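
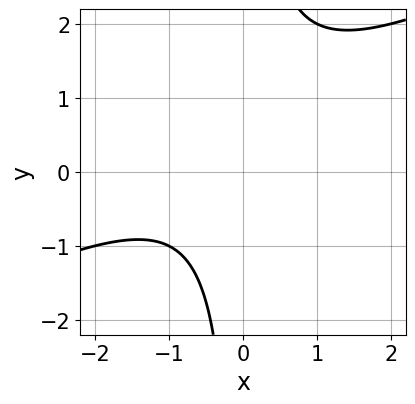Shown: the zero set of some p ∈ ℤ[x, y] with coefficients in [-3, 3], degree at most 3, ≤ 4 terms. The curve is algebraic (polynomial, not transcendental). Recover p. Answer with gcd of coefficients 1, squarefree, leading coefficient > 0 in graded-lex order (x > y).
deg p = 2. The shape is more complex than any degree-1 curve.
Observable constraints: the curve avoids every integer y-axis point in the box; the curve avoids every integer x-axis point in the box.
Solving for integer coefficients yields p as stated.

x^2 - 2*x*y + x + 2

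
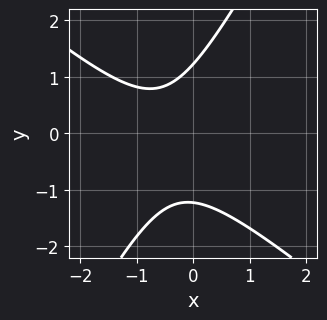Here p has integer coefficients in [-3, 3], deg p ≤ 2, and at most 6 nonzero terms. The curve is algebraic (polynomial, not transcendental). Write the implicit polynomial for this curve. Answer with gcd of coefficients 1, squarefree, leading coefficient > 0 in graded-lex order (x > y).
(a) The degree is 2 — no degree-1 curve has this shape.
(b) From the axis intercepts and sections: no x-intercept at any integer in the box.
(c) Matching integer coefficients to the picture gives p.

3*x^2 + 2*x*y - 2*y^2 + 3*x + 3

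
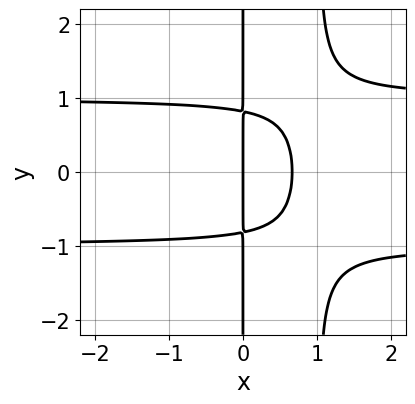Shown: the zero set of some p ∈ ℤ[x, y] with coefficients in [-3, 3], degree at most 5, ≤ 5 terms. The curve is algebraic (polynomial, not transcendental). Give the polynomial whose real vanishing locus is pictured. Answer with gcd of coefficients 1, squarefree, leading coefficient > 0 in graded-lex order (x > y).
(a) deg p = 4. The shape is more complex than any degree-3 curve.
(b) Symmetries: mirror symmetry y ↦ −y ⇒ only even powers of y.
(c) Observable constraints: the visible y-axis segment lies entirely on the curve; it meets the x-axis at x = 0 (among the integer gridlines).
(d) Matching integer coefficients to the picture gives p.

3*x^2*y^2 - 3*x*y^2 - 3*x^2 + 2*x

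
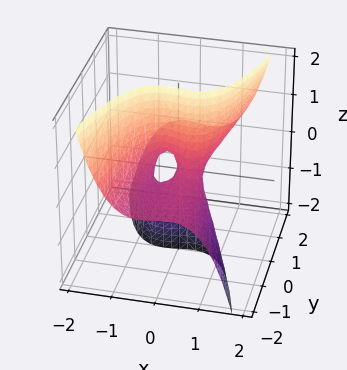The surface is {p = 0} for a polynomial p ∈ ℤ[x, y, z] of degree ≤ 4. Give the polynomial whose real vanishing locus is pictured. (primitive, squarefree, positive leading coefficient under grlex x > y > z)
3*x^3 - 3*y*z - x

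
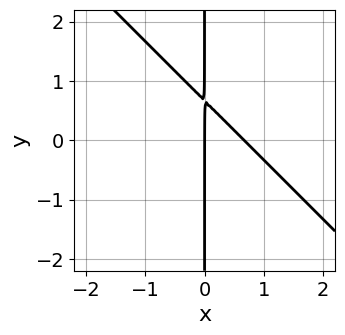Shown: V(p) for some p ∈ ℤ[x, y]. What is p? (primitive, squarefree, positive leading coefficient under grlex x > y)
3*x^2 + 3*x*y - 2*x

First, deg p = 2. The shape is more complex than any degree-1 curve.
Then, checking where it meets the axes: it crosses the x-axis at the gridline x = 0; every point of the y-axis in the box is on the curve.
Finally, assembling these constraints gives the stated polynomial.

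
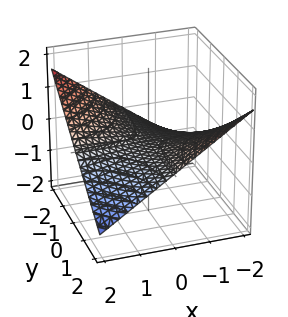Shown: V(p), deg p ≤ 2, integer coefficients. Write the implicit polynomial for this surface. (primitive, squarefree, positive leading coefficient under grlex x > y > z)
x*y + 3*z

(a) Degree: a hyperbolic paraboloid; a quadric, so deg p = 2.
(b) Checking where it meets the axes: the visible y-axis segment lies entirely on the surface; it crosses the z-axis at the gridline z = 0; every point of the x-axis in the box is on the surface.
(c) Fitting integer coefficients to these (and the overall shape) gives p.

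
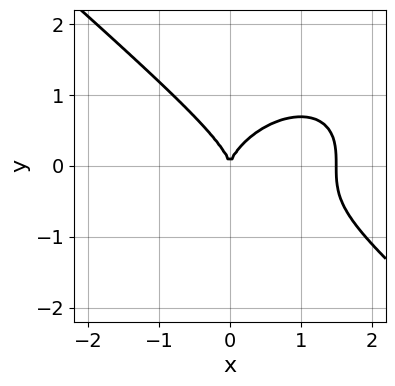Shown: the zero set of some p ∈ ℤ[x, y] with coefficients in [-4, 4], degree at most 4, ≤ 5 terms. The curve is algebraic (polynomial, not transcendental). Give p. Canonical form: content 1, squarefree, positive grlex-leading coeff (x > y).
2*x^3 + 3*y^3 - 3*x^2

(a) The degree is 3 — no degree-2 curve has this shape.
(b) Observable constraints: it meets the x-axis at x = 0 (among the integer gridlines); it meets the y-axis at y = 0 (among the integer gridlines).
(c) Putting this together gives p.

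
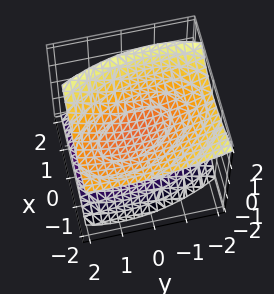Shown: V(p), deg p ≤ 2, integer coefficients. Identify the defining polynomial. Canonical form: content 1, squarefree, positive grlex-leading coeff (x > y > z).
2*x^2 + x*y + 2*x*z + y^2 - 3*z^2 + 1

First, I count 2 distinct pieces. They look like related sheets of one shape, so recover p as a whole.
Next, the degree is 2 — the shape is more complex than any degree-1 surface.
Then, against the integer gridlines: it misses every integer gridline on the x-axis; it misses every integer gridline on the y-axis.
Finally, assembling these constraints gives the stated polynomial.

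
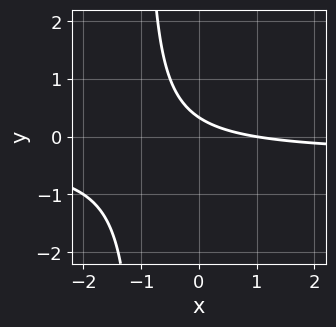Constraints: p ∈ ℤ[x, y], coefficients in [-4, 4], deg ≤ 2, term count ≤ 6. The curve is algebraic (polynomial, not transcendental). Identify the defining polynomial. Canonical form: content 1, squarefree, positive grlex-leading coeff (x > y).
1. deg p = 2. A generic line meets the curve in up to 2 points.
2. Observable constraints: it crosses the x-axis at the gridline x = 1.
3. Assembling these constraints gives the stated polynomial.

3*x*y + x + 3*y - 1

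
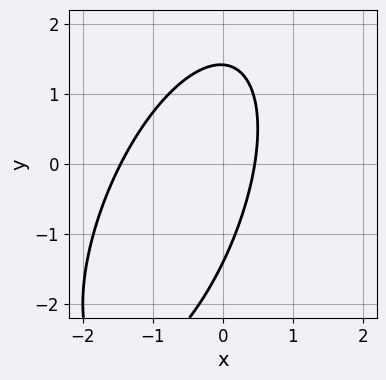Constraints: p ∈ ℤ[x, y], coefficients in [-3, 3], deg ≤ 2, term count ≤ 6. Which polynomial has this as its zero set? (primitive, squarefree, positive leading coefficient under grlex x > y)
3*x^2 - 2*x*y + y^2 + 3*x - 2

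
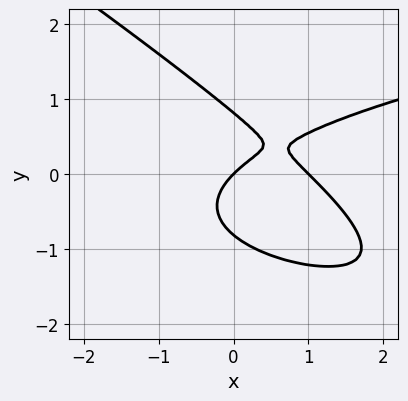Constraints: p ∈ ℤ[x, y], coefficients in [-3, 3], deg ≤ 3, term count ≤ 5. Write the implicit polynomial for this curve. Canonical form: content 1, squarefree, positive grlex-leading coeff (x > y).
2*x*y^2 + 3*y^3 - 2*x^2 + 2*x - 2*y

1. deg p = 3. No degree-2 curve has this shape.
2. Checking where it meets the axes: among the integer gridlines, it crosses the x-axis at x ∈ {0, 1}; it meets the y-axis at y = 0 (among the integer gridlines).
3. Together with the visible shape, these determine p as stated.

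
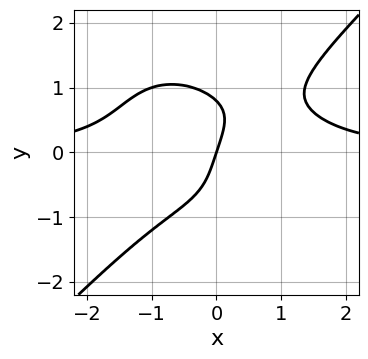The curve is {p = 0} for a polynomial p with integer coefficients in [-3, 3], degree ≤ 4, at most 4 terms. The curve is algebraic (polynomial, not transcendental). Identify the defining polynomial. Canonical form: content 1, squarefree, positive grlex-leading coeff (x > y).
Degree: the shape is more complex than any degree-3 curve, so deg p = 4.
Checking where it meets the axes: it meets the y-axis at y = 0 (among the integer gridlines); one x-axis crossing is at x = 0.
Solving for integer coefficients yields p as stated.

2*x^3*y - 2*y^4 - 3*x + y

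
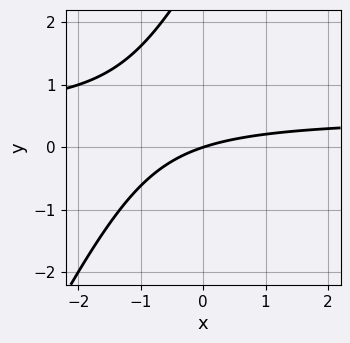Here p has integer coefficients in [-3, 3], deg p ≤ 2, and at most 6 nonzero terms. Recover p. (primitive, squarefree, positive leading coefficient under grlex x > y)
First, degree: the shape is more complex than any degree-1 curve, so deg p = 2.
Next, observable constraints: it crosses the x-axis at the gridline x = 0; it meets the y-axis at y = 0 (among the integer gridlines).
Finally, the integer polynomial consistent with all of this is the stated p.

2*x*y - y^2 - x + 3*y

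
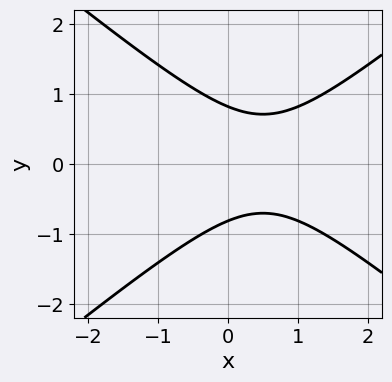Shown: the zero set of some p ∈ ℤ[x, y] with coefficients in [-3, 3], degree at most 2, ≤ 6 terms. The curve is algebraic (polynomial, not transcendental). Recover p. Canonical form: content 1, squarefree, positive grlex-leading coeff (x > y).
2*x^2 - 3*y^2 - 2*x + 2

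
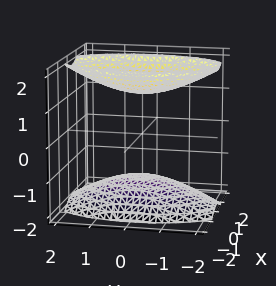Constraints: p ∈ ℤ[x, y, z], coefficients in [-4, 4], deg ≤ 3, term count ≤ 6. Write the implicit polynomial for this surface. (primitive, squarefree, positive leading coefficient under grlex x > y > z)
3*x^2 + y^2 - 2*z^2 + 3

The picture has 2 separate pieces. They look like related sheets of one shape, so recover p as a whole.
The degree is 2 — two sheets facing apart; a quadric.
Symmetries: it's symmetric under x → −x, forcing even powers of x; the y ↦ −y reflection is a symmetry, so y appears only in even powers; it's symmetric under z → −z, forcing even powers of z.
From the visible intercepts: the surface avoids every integer y-axis point in the box; no x-intercept at any integer in the box.
Putting this together gives p.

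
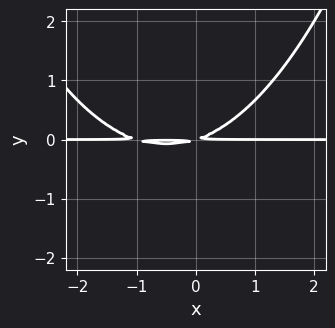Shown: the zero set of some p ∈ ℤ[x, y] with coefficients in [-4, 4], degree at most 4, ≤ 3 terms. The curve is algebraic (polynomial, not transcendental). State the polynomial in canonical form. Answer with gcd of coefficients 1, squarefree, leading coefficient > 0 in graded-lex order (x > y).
x^2*y + x*y - 3*y^2

1. The degree is 3 — a generic line meets the curve in up to 3 points.
2. Observable constraints: the visible x-axis segment lies entirely on the curve.
3. Assembling these constraints gives the stated polynomial.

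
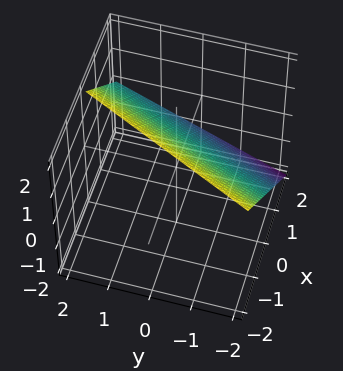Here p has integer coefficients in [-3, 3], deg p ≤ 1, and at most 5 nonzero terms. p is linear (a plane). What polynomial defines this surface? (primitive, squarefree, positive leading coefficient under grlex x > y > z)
2*x - y + 2*z - 2

First, the degree is 1 — the surface is flat (a plane).
Next, checking where it meets the axes: one z-axis crossing is at z = 1; one x-axis crossing is at x = 1; it meets the y-axis at y = -2 (among the integer gridlines).
Finally, the integer polynomial consistent with all of this is the stated p.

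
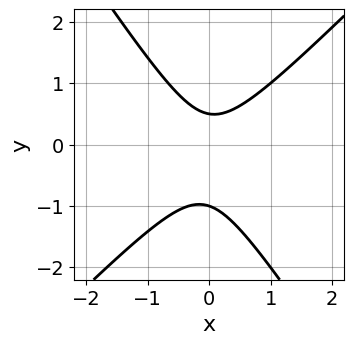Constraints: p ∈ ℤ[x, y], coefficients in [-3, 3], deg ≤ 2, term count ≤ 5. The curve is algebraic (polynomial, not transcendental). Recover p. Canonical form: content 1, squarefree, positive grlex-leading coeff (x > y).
3*x^2 - x*y - 2*y^2 - y + 1

(a) The degree is 2 — the shape is more complex than any degree-1 curve.
(b) Against the integer gridlines: it crosses the y-axis at the gridline y = -1; it misses every integer gridline on the x-axis.
(c) These observations pin down the coefficients.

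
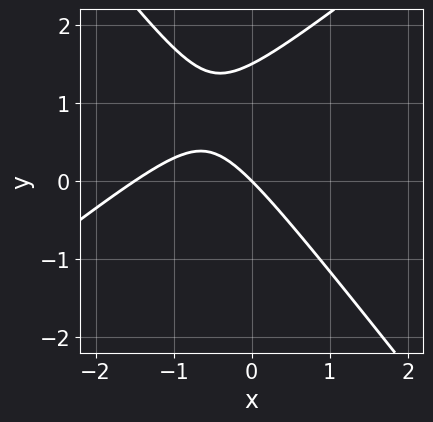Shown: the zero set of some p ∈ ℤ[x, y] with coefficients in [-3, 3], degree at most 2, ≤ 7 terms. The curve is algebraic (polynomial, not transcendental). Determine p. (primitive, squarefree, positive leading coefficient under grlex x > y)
2*x^2 - x*y - 2*y^2 + 3*x + 3*y

(a) The degree is 2 — no degree-1 curve has this shape.
(b) Against the integer gridlines: it crosses the x-axis at the gridline x = 0; it meets the y-axis at y = 0 (among the integer gridlines).
(c) Assembling these constraints gives the stated polynomial.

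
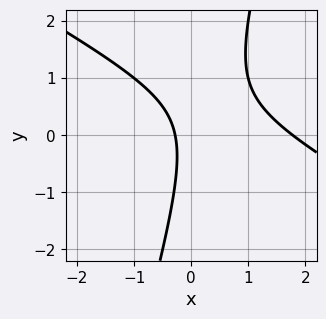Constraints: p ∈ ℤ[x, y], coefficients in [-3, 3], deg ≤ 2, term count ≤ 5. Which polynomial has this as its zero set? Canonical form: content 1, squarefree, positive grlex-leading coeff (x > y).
2*x^2 + 3*x*y - y^2 - 3*x - 1

(a) deg p = 2. A generic line meets the curve in up to 2 points.
(b) Reading off the gridlines: it misses every integer gridline on the y-axis.
(c) Together with the visible shape, these determine p as stated.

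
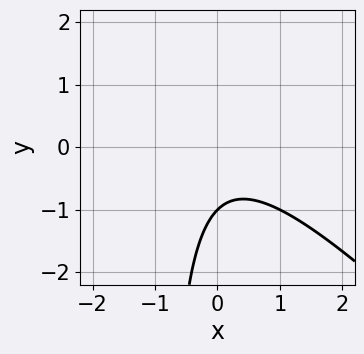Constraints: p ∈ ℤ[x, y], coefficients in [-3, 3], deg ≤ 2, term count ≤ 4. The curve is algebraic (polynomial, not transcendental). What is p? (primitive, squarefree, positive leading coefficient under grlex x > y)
x^2 + x*y + y + 1

First, the degree is 2 — no degree-1 curve has this shape.
Then, reading off the gridlines: it meets the y-axis at y = -1 (among the integer gridlines); the curve avoids every integer x-axis point in the box.
Finally, these observations pin down the coefficients.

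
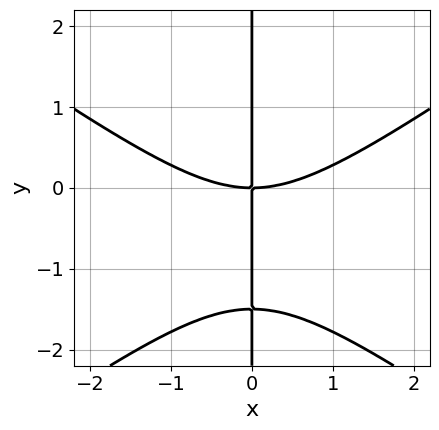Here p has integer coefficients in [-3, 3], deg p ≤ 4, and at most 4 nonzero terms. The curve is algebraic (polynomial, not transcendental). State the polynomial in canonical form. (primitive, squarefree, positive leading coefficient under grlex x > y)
x^3 - 2*x*y^2 - 3*x*y

deg p = 3. The shape is more complex than any degree-2 curve.
From the visible intercepts: it meets the x-axis at x = 0 (among the integer gridlines); every point of the y-axis in the box is on the curve.
Matching integer coefficients to the picture gives p.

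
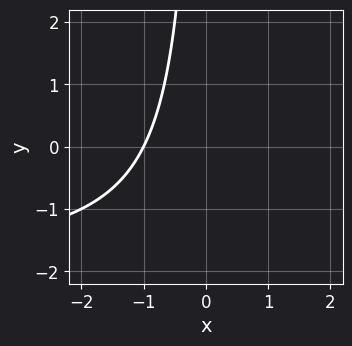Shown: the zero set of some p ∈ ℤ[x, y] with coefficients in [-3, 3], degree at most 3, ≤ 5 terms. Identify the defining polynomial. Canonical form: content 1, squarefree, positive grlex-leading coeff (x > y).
x*y + 2*x + 2

First, the degree is 2 — a generic line meets the curve in up to 2 points.
Next, from the axis intercepts and sections: it meets the x-axis at x = -1 (among the integer gridlines); the curve avoids every integer y-axis point in the box.
Finally, the integer polynomial consistent with all of this is the stated p.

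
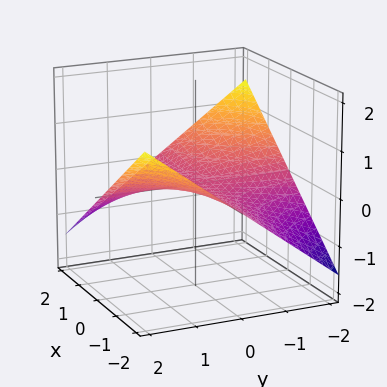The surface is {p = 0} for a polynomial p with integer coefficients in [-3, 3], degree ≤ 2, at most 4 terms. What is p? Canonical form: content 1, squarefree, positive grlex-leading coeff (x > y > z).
First, deg p = 2.
Next, reading off the gridlines: the visible x-axis segment lies entirely on the surface; it meets the z-axis at z = 0 (among the integer gridlines).
Finally, the integer polynomial consistent with all of this is the stated p.

x*y + 3*z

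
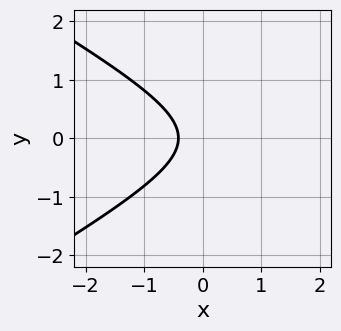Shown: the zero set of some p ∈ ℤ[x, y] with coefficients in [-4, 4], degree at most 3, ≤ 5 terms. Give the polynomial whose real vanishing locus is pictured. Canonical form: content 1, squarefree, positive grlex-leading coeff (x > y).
x^2 - 3*y^2 - 2*x - 1

1. deg p = 2. No degree-1 curve has this shape.
2. Symmetries: it's symmetric under y → −y, forcing even powers of y.
3. From the visible intercepts: it misses every integer gridline on the y-axis.
4. Solving for integer coefficients yields p as stated.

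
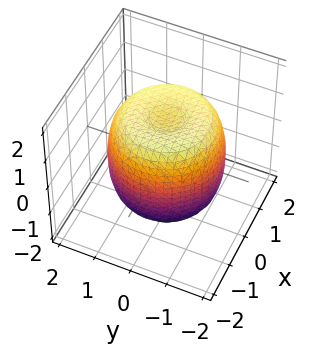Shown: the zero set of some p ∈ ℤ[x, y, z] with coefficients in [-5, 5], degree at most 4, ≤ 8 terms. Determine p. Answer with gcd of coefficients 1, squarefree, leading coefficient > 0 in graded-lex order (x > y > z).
First, degree: a generic line meets the surface in up to 4 points, so deg p = 4.
Then, symmetries: rotational symmetry about the z-axis ⇒ p depends on x, y only through x² + y².
Then, against the integer gridlines: a circular section at z = 0 has radius between 1 and 2.
Finally, these observations pin down the coefficients.

2*x^4 + 4*x^2*y^2 + 2*y^4 - 3*x^2 - 3*y^2 + 2*z^2 - 3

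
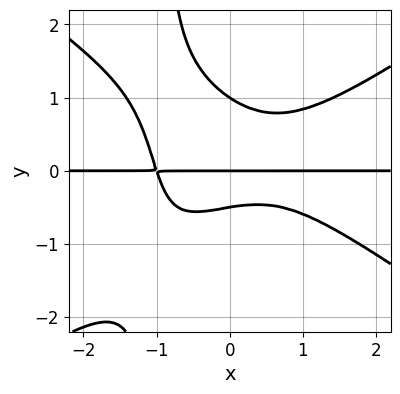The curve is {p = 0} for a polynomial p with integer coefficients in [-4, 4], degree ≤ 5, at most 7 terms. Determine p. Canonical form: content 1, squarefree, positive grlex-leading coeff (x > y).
x^3*y - 2*x*y^3 - 2*y^3 + y^2 + y

First, deg p = 4. The shape is more complex than any degree-3 curve.
Then, from the axis intercepts and sections: among the integer gridlines, it crosses the y-axis at y ∈ {0, 1}; every point of the x-axis in the box is on the curve.
Finally, assembling these constraints gives the stated polynomial.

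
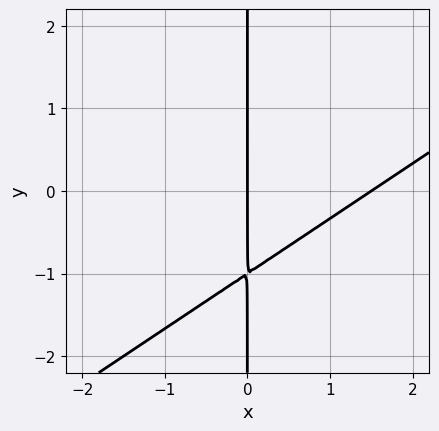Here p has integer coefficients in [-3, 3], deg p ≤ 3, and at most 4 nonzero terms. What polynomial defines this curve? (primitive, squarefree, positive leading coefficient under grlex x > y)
Degree: no degree-1 curve has this shape, so deg p = 2.
From the visible intercepts: every point of the y-axis in the box is on the curve; it crosses the x-axis at the gridline x = 0.
Solving for integer coefficients yields p as stated.

2*x^2 - 3*x*y - 3*x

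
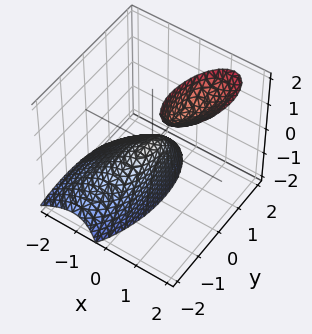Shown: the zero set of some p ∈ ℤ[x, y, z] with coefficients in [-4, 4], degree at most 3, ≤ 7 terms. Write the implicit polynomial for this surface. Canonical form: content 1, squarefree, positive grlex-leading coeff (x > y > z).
3*x^2 - x*y - 3*x*z + y^2 + z

(a) There are 2 components. Treating them together as one polynomial.
(b) The degree is 2 — a generic line meets the surface in up to 2 points.
(c) From the axis intercepts and sections: one x-axis crossing is at x = 0; it crosses the y-axis at the gridline y = 0; it meets the z-axis at z = 0 (among the integer gridlines).
(d) The integer polynomial consistent with all of this is the stated p.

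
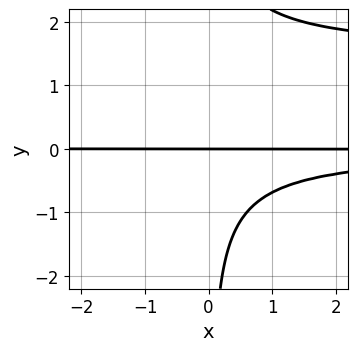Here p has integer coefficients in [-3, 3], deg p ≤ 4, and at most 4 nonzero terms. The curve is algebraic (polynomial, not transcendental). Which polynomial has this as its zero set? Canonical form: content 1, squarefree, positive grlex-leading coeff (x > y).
(a) The degree is 4 — the shape is more complex than any degree-3 curve.
(b) Checking where it meets the axes: every point of the x-axis in the box is on the curve; one y-axis crossing is at y = 0.
(c) Fitting integer coefficients to these (and the overall shape) gives p.

2*x*y^3 - 3*x*y^2 - 3*y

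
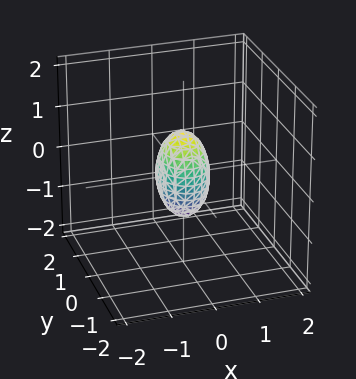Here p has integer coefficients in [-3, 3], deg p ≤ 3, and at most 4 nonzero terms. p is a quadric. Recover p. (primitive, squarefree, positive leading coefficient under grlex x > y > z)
1. deg p = 2.
2. Symmetries: mirror symmetry x ↦ −x ⇒ only even powers of x; the z ↦ −z reflection is a symmetry, so z appears only in even powers; it's symmetric under y → −y, forcing even powers of y.
3. From the visible intercepts: the z-axis gridline crossings are at z ∈ {-1, 1}.
4. Solving for integer coefficients yields p as stated.

3*x^2 + 2*y^2 + z^2 - 1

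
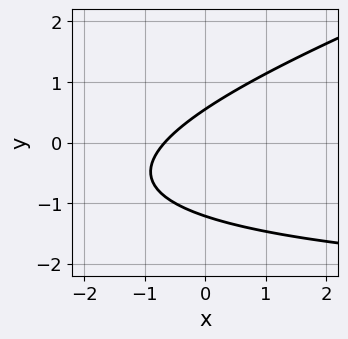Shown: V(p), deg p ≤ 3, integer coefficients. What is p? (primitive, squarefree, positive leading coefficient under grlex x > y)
First, deg p = 2. No degree-1 curve has this shape.
Finally, the integer polynomial consistent with all of this is the stated p.

x*y - 3*y^2 + 3*x - 2*y + 2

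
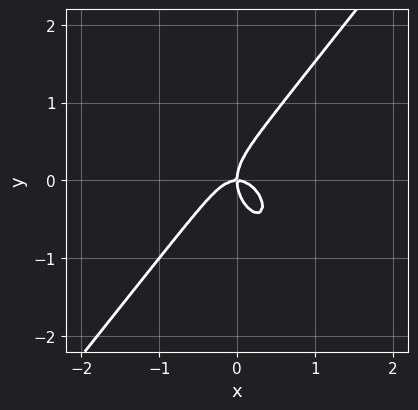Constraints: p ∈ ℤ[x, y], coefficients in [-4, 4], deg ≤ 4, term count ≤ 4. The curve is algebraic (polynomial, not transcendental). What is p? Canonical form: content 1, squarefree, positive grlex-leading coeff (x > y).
(a) deg p = 3.
(b) From the visible intercepts: it meets the y-axis at y = 0 (among the integer gridlines); one x-axis crossing is at x = 0.
(c) Solving for integer coefficients yields p as stated.

2*x^3 - y^3 + x*y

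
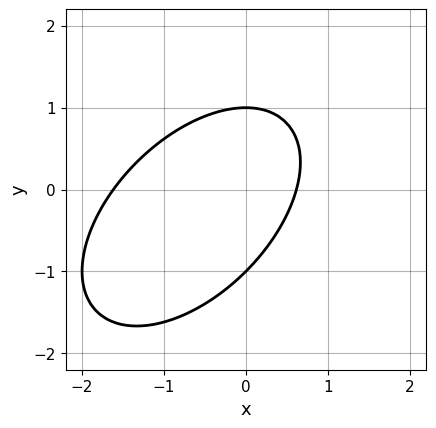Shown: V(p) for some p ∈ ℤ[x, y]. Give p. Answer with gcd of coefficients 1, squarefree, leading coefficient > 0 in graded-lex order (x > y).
x^2 - x*y + y^2 + x - 1

1. The degree is 2 — no degree-1 curve has this shape.
2. From the axis intercepts and sections: the y-axis gridline crossings are at y ∈ {-1, 1}.
3. Assembling these constraints gives the stated polynomial.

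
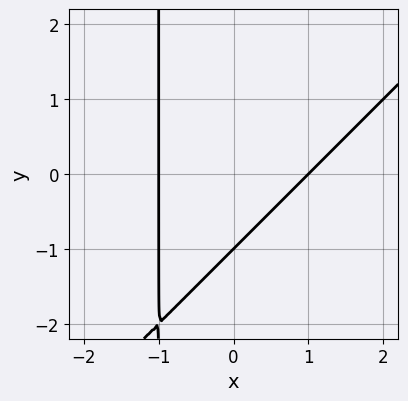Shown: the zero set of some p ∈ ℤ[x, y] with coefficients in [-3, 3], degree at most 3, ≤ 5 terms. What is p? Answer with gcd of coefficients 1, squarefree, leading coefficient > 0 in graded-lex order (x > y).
x^2 - x*y - y - 1

First, deg p = 2. No degree-1 curve has this shape.
Next, against the integer gridlines: it crosses the y-axis at the gridline y = -1; among the integer gridlines, it crosses the x-axis at x ∈ {-1, 1}.
Finally, solving for integer coefficients yields p as stated.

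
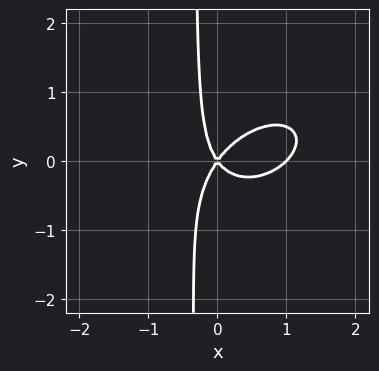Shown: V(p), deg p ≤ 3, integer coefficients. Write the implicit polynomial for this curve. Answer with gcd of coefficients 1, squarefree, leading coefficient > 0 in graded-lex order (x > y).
1. Degree: the shape is more complex than any degree-2 curve, so deg p = 3.
2. Checking where it meets the axes: the x-axis gridline crossings are at x ∈ {0, 1}; it meets the y-axis at y = 0 (among the integer gridlines).
3. Together with the visible shape, these determine p as stated.

2*x^3 - 2*x^2*y + 3*x*y^2 - 2*x^2 + y^2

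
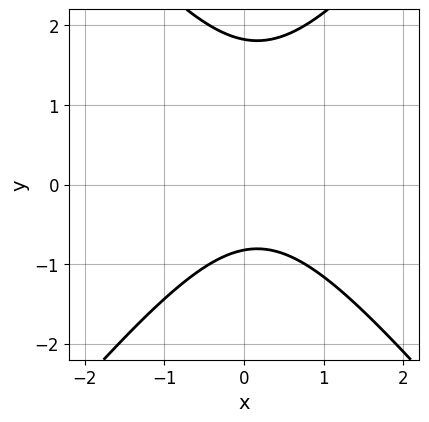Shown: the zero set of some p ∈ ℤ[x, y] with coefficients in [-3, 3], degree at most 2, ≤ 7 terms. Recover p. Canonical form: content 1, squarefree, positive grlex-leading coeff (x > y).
3*x^2 - 2*y^2 - x + 2*y + 3

The degree is 2 — the shape is more complex than any degree-1 curve.
Observable constraints: the curve avoids every integer x-axis point in the box.
Solving for integer coefficients yields p as stated.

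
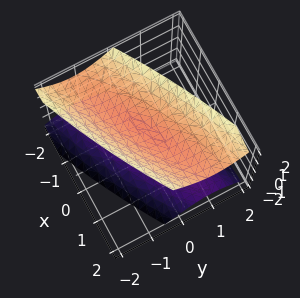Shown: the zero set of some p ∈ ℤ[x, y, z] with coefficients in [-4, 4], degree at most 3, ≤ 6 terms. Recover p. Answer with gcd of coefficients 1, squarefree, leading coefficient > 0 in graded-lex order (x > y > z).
First, I count 2 distinct pieces.
Next, the degree is 2 — the shape is more complex than any degree-1 surface.
Then, reading off the gridlines: it misses every integer gridline on the y-axis; the surface avoids every integer x-axis point in the box; among the integer gridlines, it crosses the z-axis at z ∈ {-1, 1}.
Finally, putting this together gives p.

x^2 - 3*x*y + 3*y^2 - 2*z^2 + 2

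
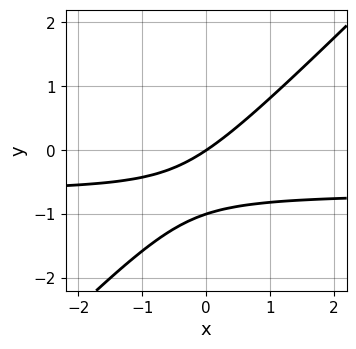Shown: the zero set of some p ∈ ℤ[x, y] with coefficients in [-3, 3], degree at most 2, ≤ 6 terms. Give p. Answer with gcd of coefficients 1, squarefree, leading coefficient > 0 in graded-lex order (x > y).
3*x*y - 3*y^2 + 2*x - 3*y

deg p = 2. No degree-1 curve has this shape.
Observable constraints: among the integer gridlines, it crosses the y-axis at y ∈ {-1, 0}; one x-axis crossing is at x = 0.
Assembling these constraints gives the stated polynomial.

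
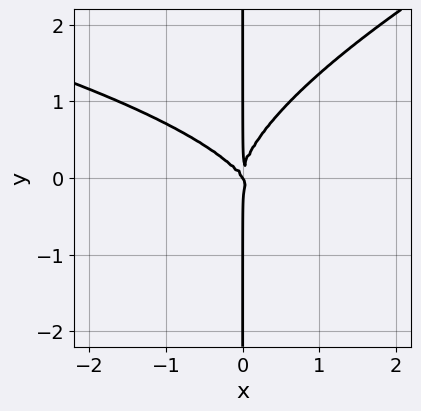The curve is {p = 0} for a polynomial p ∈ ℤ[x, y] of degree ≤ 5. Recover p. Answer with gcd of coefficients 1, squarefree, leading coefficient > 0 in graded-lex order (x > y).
x^2*y^2 - 3*x*y^3 + 3*x^3 + 2*x^2*y

Degree: no degree-3 curve has this shape, so deg p = 4.
Against the integer gridlines: it meets the x-axis at x = 0 (among the integer gridlines); the visible y-axis segment lies entirely on the curve.
Putting this together gives p.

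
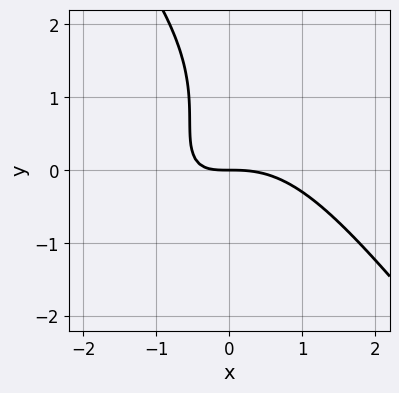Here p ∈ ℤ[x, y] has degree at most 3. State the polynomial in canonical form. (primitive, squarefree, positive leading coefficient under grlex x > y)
2*x^3 + y^3 + 3*x*y - 2*y^2 + 3*y

deg p = 3.
Observable constraints: it meets the y-axis at y = 0 (among the integer gridlines); it crosses the x-axis at the gridline x = 0.
Matching integer coefficients to the picture gives p.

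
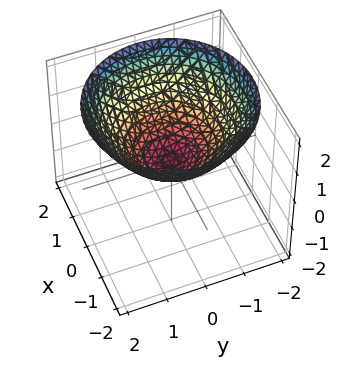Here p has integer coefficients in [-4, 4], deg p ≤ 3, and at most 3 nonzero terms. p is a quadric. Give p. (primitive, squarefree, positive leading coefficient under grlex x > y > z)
x^2 + y^2 - 2*z

Degree: a single bowl opening along one axis; a quadric, so deg p = 2.
By symmetry, every cross-section ⟂ z is a circle, so x, y appear only via x² + y².
Reading off the gridlines: it crosses the y-axis at the gridline y = 0; a circular section at z = 1 has radius between 1 and 2; it crosses the z-axis at the gridline z = 0.
Together with the visible shape, these determine p as stated.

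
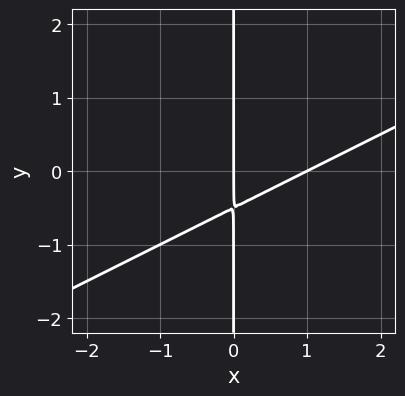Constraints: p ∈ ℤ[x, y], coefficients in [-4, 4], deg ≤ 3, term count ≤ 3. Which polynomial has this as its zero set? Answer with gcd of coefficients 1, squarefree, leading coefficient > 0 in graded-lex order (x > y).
The degree is 2 — no degree-1 curve has this shape.
Observable constraints: the visible y-axis segment lies entirely on the curve; the x-axis gridline crossings are at x ∈ {0, 1}.
Putting this together gives p.

x^2 - 2*x*y - x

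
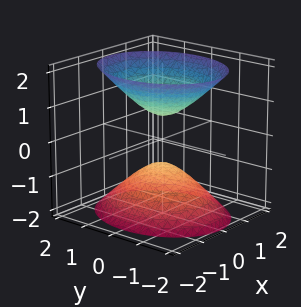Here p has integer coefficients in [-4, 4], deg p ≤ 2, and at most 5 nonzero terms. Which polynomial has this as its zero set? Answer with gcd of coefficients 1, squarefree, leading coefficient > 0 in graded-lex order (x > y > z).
3*x^2 + 2*y^2 - 2*z^2 + 1

First, I count 2 distinct pieces.
Then, the degree is 2 — two separate bowl-shaped sheets opening away from each other; a quadric.
Then, symmetries: the x ↦ −x reflection is a symmetry, so x appears only in even powers; it's symmetric under y → −y, forcing even powers of y; it's symmetric under z → −z, forcing even powers of z.
Next, observable constraints: it misses every integer gridline on the y-axis; it misses every integer gridline on the x-axis.
Finally, putting this together gives p.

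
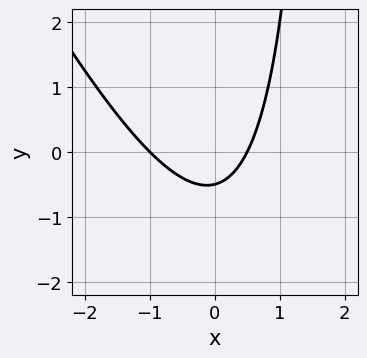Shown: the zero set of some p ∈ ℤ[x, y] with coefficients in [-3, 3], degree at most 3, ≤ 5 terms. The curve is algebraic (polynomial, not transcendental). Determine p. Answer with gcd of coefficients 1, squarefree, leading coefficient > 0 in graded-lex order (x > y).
First, the degree is 2 — no degree-1 curve has this shape.
Then, observable constraints: one x-axis crossing is at x = -1.
Finally, putting this together gives p.

2*x^2 + x*y + x - 2*y - 1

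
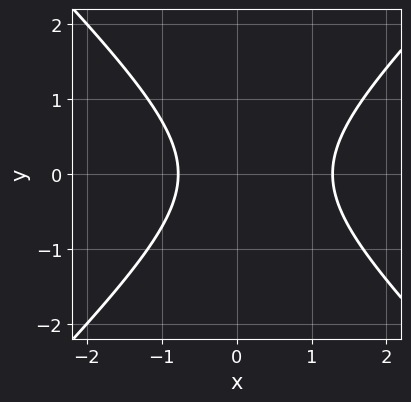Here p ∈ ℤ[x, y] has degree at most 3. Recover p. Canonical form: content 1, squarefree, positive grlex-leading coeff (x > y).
2*x^2 - 2*y^2 - x - 2

Degree: a generic line meets the curve in up to 2 points, so deg p = 2.
Symmetries: it's symmetric under y → −y, forcing even powers of y.
Against the integer gridlines: it misses every integer gridline on the y-axis.
These observations pin down the coefficients.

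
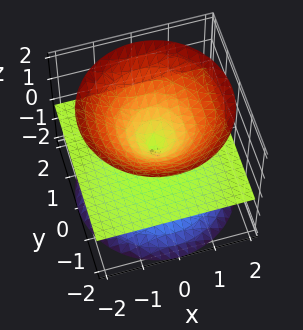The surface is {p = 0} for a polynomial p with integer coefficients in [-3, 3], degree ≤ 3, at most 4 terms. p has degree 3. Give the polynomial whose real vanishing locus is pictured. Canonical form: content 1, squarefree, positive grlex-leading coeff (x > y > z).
There are 2 components. Treating them together as one polynomial.
deg p = 3. The shape is more complex than any degree-2 surface.
Against the integer gridlines: it crosses the z-axis at the gridline z = 0; the visible y-axis segment lies entirely on the surface.
The integer polynomial consistent with all of this is the stated p. Check: (-1, 0, 0) on the x-axis lies on the surface, and p(-1, 0, 0) = 0. ✓

x^2*z + y^2*z - z^3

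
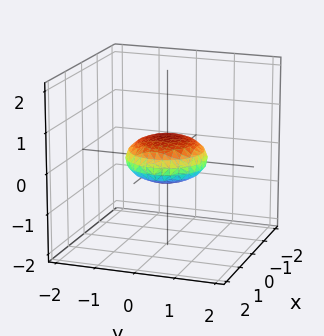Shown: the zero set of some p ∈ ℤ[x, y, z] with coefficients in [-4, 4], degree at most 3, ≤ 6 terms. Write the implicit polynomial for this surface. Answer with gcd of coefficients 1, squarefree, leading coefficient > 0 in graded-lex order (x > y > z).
x^2 + y^2 + 3*z^2 - 1

The degree is 2 — bounded and convex; a quadric.
By symmetry, the z-axis is an axis of rotation, so x and y enter only as x² + y²; mirror symmetry z ↦ −z ⇒ only even powers of z.
From the visible intercepts: the x-axis gridline crossings are at x ∈ {-1, 1}; a circular section at z = 0 has radius exactly 1.
Matching integer coefficients to the picture gives p. Check: (0, -1, 0) on the y-axis lies on the surface, and p(0, -1, 0) = 0. ✓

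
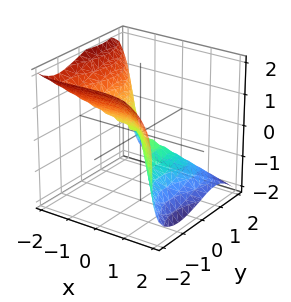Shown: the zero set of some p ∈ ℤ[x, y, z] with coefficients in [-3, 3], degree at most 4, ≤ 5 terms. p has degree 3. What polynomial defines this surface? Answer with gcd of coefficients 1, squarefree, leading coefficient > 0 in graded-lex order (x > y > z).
First, degree: a generic line meets the surface in up to 3 points, so deg p = 3.
Then, against the integer gridlines: it meets the y-axis at y = 0 (among the integer gridlines); it meets the z-axis at z = 0 (among the integer gridlines); it crosses the x-axis at the gridline x = 0.
Finally, assembling these constraints gives the stated polynomial.

2*x^3 - 2*x^2*y + 3*y^3 + 3*z^3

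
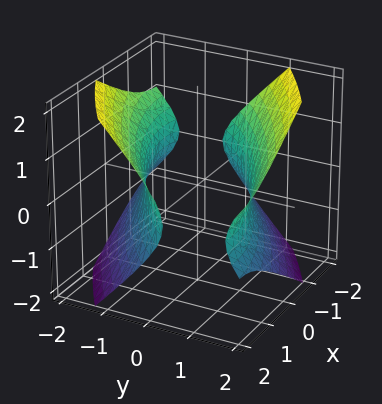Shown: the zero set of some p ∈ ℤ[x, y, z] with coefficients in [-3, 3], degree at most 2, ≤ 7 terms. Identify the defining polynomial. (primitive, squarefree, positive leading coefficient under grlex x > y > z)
x^2 - 2*x*y + 2*y^2 - 2*z^2 - 3

1. There are 2 components. They look like related sheets of one shape, so recover p as a whole.
2. deg p = 2. No degree-1 surface has this shape.
3. Reading off the gridlines: the surface avoids every integer z-axis point in the box.
4. Solving for integer coefficients yields p as stated.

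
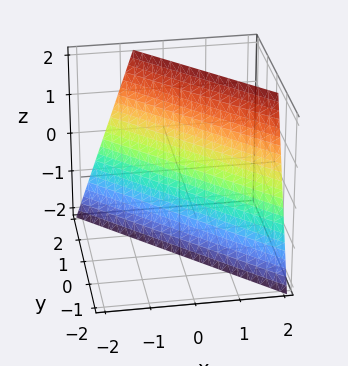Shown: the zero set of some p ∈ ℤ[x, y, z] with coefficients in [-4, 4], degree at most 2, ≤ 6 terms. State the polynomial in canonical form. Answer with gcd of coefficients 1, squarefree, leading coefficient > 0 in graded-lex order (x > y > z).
1. The degree is 1 — the surface is flat (a plane).
2. Reading off the gridlines: it crosses the z-axis at the gridline z = -2.
3. Solving for integer coefficients yields p as stated.

3*x + 3*y - z - 2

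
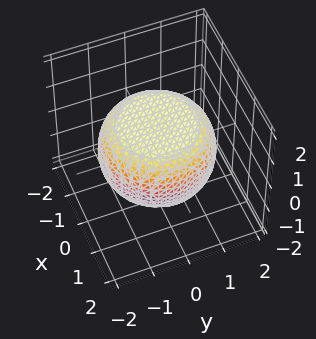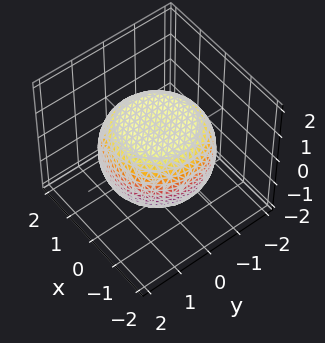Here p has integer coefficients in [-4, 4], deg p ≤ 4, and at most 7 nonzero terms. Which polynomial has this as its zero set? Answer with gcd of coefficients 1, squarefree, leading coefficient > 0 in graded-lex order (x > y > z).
x^4 + 2*x^2*y^2 + y^4 - x^2 - y^2 + 3*z^2 - 3

1. Degree: the shape is more complex than any degree-3 surface, so deg p = 4.
2. Symmetry: the surface is invariant under rotation about z: p = q(x² + y², z).
3. Observable constraints: a circular section at z = 0 has radius between 1 and 2; the z-axis gridline crossings are at z ∈ {-1, 1}.
4. Together with the visible shape, these determine p as stated.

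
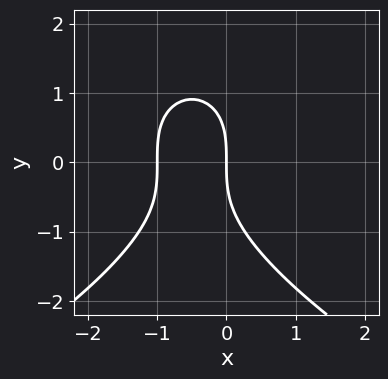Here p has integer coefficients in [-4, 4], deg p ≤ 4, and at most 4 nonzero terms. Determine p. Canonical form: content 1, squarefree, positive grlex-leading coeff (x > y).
y^3 + 3*x^2 + 3*x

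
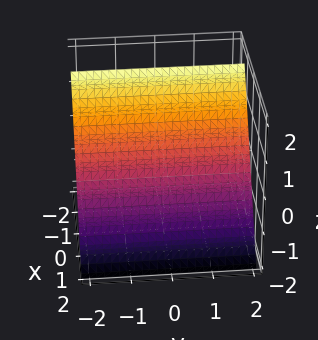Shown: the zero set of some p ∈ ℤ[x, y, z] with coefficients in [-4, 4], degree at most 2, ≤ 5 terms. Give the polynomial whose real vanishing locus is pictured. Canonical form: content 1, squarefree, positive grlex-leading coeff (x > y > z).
First, degree: every cross-section is a straight line — this is a plane, so deg p = 1.
Next, from the axis intercepts and sections: no y-intercept at any integer in the box; one z-axis crossing is at z = 1.
Finally, matching integer coefficients to the picture gives p.

3*x + 2*z - 2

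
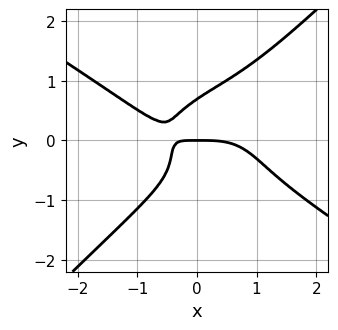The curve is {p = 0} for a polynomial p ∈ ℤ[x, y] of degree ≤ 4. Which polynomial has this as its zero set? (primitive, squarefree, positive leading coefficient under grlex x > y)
1. deg p = 4. The shape is more complex than any degree-3 curve.
2. Observable constraints: it crosses the x-axis at the gridline x = 0; one y-axis crossing is at y = 0.
3. Putting this together gives p.

x^4 + 2*x*y^3 - 3*y^4 + 2*x*y + y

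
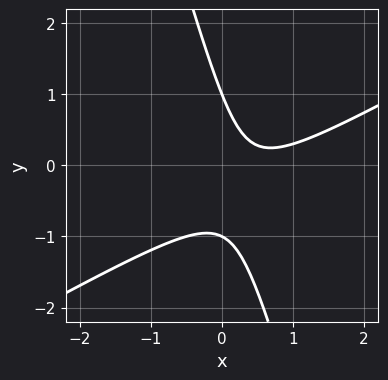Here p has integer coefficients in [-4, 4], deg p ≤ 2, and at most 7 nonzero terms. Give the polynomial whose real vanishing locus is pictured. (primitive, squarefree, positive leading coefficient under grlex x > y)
1. Degree: the shape is more complex than any degree-1 curve, so deg p = 2.
2. Reading off the gridlines: the curve avoids every integer x-axis point in the box; the y-axis gridline crossings are at y ∈ {-1, 1}.
3. These observations pin down the coefficients.

2*x^2 - 3*x*y - y^2 - 2*x + 1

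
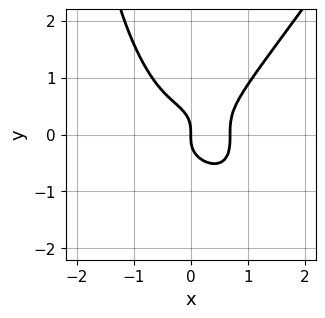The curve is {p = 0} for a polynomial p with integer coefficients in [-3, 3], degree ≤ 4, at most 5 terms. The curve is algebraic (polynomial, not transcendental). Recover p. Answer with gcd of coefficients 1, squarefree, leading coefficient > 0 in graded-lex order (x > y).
3*x^4 - x*y^3 - 2*y^3 - x

(a) Degree: a generic line meets the curve in up to 4 points, so deg p = 4.
(b) Checking where it meets the axes: one x-axis crossing is at x = 0; one y-axis crossing is at y = 0.
(c) Fitting integer coefficients to these (and the overall shape) gives p.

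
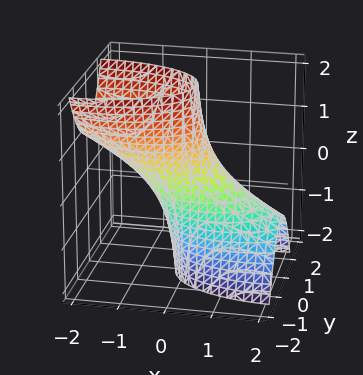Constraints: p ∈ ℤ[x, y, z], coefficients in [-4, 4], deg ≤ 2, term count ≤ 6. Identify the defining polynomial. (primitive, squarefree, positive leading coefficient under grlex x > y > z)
x^2 + 2*x*z + 3*y^2 - 1

First, degree: a generic line meets the surface in up to 2 points, so deg p = 2.
Next, checking where it meets the axes: the surface avoids every integer z-axis point in the box; the x-axis gridline crossings are at x ∈ {-1, 1}.
Finally, assembling these constraints gives the stated polynomial.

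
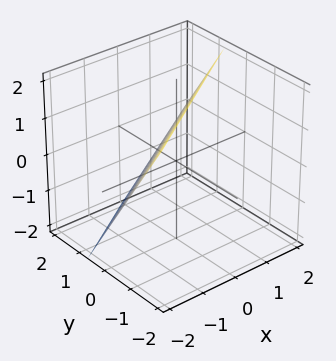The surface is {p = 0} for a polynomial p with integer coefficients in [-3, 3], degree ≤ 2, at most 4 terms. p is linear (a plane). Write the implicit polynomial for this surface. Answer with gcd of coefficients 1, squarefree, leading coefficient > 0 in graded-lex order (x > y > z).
Degree: every cross-section is a straight line — this is a plane, so deg p = 1.
Checking where it meets the axes: it crosses the x-axis at the gridline x = -1; it meets the z-axis at z = 1 (among the integer gridlines).
Assembling these constraints gives the stated polynomial.

2*x - 3*y - 2*z + 2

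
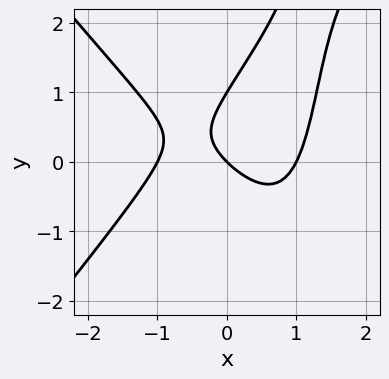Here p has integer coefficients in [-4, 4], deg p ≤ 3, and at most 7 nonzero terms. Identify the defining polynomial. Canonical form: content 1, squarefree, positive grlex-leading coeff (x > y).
3*x^3 - 2*x*y^2 + 3*y^2 - 3*x - 3*y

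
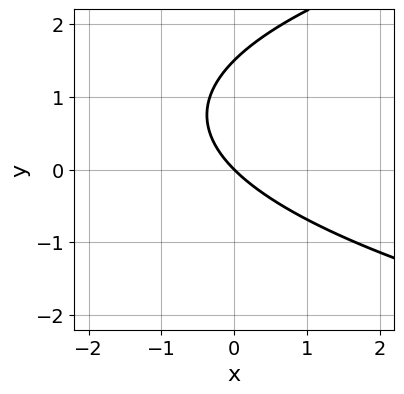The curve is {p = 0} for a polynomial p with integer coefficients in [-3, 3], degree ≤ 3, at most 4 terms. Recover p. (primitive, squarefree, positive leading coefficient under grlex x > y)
1. Degree: the shape is more complex than any degree-1 curve, so deg p = 2.
2. Reading off the gridlines: it crosses the x-axis at the gridline x = 0; it meets the y-axis at y = 0 (among the integer gridlines).
3. Together with the visible shape, these determine p as stated.

2*y^2 - 3*x - 3*y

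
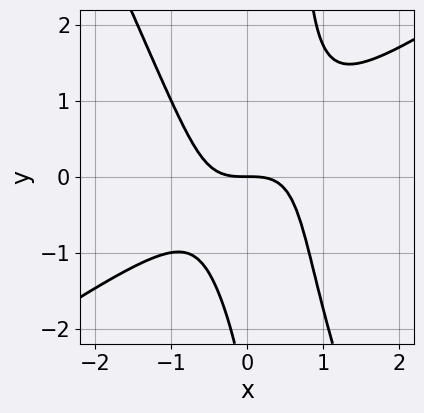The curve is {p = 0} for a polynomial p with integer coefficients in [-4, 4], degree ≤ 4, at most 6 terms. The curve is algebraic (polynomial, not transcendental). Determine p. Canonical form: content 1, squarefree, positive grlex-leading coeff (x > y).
3*x^3 - 3*x^2*y - 2*x*y^2 + y^2 + 3*y

Degree: a generic line meets the curve in up to 3 points, so deg p = 3.
Against the integer gridlines: it meets the y-axis at y = 0 (among the integer gridlines); it meets the x-axis at x = 0 (among the integer gridlines).
These observations pin down the coefficients.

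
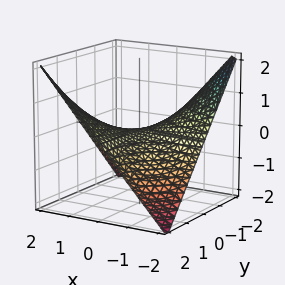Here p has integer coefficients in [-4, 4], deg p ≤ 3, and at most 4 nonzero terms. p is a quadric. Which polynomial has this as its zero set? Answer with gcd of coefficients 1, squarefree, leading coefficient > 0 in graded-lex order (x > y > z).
(a) Degree: a saddle surface; a quadric, so deg p = 2.
(b) From the axis intercepts and sections: the visible y-axis segment lies entirely on the surface; one z-axis crossing is at z = 0.
(c) Matching integer coefficients to the picture gives p.

x*y - 2*z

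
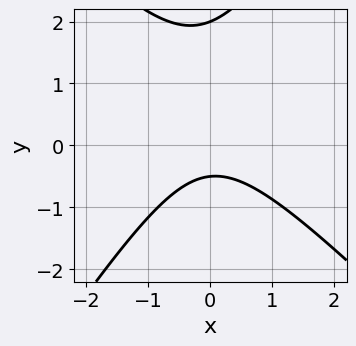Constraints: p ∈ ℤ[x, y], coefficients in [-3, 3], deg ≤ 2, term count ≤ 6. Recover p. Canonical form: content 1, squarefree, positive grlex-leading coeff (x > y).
1. The degree is 2 — no degree-1 curve has this shape.
2. Reading off the gridlines: it misses every integer gridline on the x-axis; it meets the y-axis at y = 2 (among the integer gridlines).
3. These observations pin down the coefficients.

3*x^2 + x*y - 2*y^2 + 3*y + 2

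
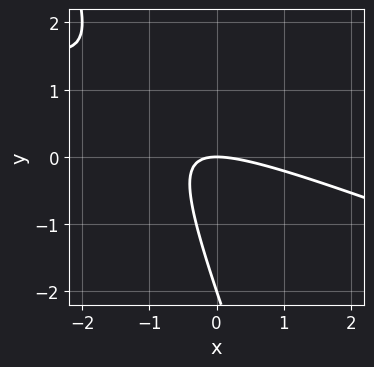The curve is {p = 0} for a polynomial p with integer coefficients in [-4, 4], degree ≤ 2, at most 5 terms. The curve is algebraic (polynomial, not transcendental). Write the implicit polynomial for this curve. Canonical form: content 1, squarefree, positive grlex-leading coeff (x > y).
1. deg p = 2. A generic line meets the curve in up to 2 points.
2. From the visible intercepts: it meets the x-axis at x = 0 (among the integer gridlines); among the integer gridlines, it crosses the y-axis at y ∈ {-2, 0}.
3. Putting this together gives p.

x^2 + 3*x*y + y^2 + 2*y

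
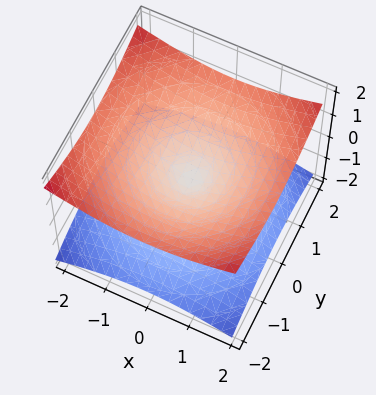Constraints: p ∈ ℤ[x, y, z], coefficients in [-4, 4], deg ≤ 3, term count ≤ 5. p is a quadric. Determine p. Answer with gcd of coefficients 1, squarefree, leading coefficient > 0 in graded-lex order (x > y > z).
x^2 + y^2 - 3*z^2

deg p = 2. Two nappes meeting at a single point; a quadric.
Symmetry: the z-axis is an axis of rotation, so x and y enter only as x² + y²; it's symmetric under z → −z, forcing even powers of z.
From the axis intercepts and sections: one y-axis crossing is at y = 0; it crosses the x-axis at the gridline x = 0; a circular section at z = -1 has radius between 1 and 2.
Putting this together gives p.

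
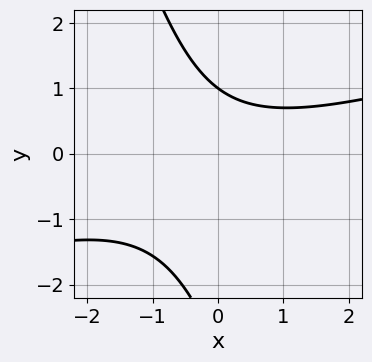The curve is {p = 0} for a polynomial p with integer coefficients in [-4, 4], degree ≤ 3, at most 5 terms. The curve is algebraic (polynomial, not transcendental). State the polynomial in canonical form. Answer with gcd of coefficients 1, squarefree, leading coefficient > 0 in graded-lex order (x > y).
First, degree: the shape is more complex than any degree-1 curve, so deg p = 2.
Then, checking where it meets the axes: it meets the y-axis at y = 1 (among the integer gridlines); the curve avoids every integer x-axis point in the box.
Finally, solving for integer coefficients yields p as stated.

x^2 - 3*x*y - y^2 - 2*y + 3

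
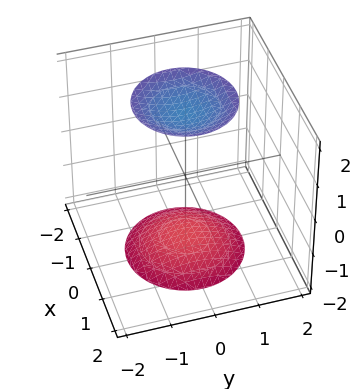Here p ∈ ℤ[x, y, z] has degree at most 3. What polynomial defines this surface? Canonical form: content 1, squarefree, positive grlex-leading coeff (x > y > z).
x^2 + y^2 - z^2 + 3

(a) I count 2 distinct pieces. Treating them together as one polynomial.
(b) deg p = 2. Two sheets facing apart; a quadric.
(c) By symmetry, the z-axis is an axis of rotation, so x and y enter only as x² + y²; it's symmetric under z → −z, forcing even powers of z.
(d) From the axis intercepts and sections: no y-intercept at any integer in the box; a circular section at z = 2 has radius exactly 1; the surface avoids every integer x-axis point in the box.
(e) These observations pin down the coefficients.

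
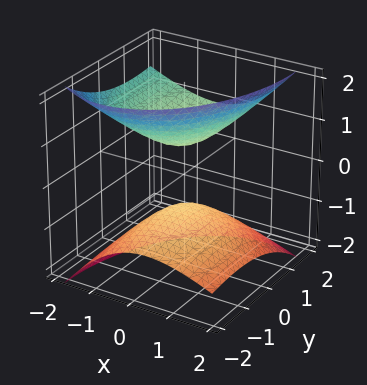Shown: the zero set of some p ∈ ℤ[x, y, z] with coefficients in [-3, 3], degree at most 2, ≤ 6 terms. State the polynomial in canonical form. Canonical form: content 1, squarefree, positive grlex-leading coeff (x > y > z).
I count 2 distinct pieces. Treating them together as one polynomial.
The degree is 2 — no degree-1 surface has this shape.
From the axis intercepts and sections: it misses every integer gridline on the y-axis; it misses every integer gridline on the x-axis.
Assembling these constraints gives the stated polynomial.

2*x^2 + 2*x*z + y^2 - 2*y*z - 2*z^2 + 1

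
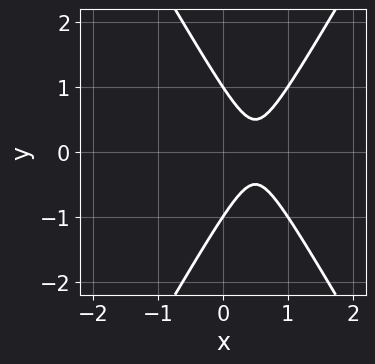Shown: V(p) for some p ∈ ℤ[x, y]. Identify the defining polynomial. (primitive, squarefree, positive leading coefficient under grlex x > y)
3*x^2 - y^2 - 3*x + 1

(a) The degree is 2 — the shape is more complex than any degree-1 curve.
(b) Symmetries: the y ↦ −y reflection is a symmetry, so y appears only in even powers.
(c) Against the integer gridlines: it misses every integer gridline on the x-axis; the y-axis gridline crossings are at y ∈ {-1, 1}.
(d) Fitting integer coefficients to these (and the overall shape) gives p.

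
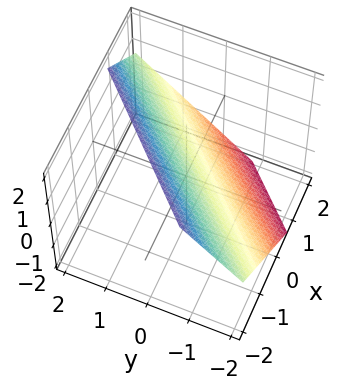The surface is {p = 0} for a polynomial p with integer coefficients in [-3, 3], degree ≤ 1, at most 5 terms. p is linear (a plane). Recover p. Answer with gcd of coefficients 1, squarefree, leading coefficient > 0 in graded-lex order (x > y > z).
(a) The degree is 1 — every cross-section is a straight line — this is a plane.
(b) Solving for integer coefficients yields p as stated.

3*x - 3*y + 3*z - 2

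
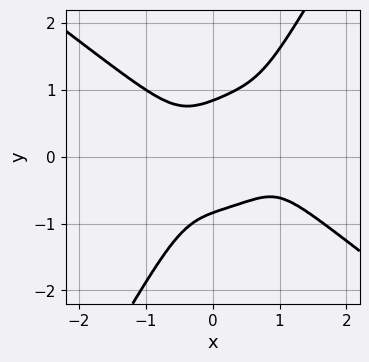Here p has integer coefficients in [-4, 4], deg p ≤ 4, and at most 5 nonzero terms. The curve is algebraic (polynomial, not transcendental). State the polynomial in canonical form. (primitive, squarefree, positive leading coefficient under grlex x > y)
2*x^4 + 3*x*y^3 - 2*y^4 - 2*x^3 + 1

1. The degree is 4 — no degree-3 curve has this shape.
2. Against the integer gridlines: no x-intercept at any integer in the box.
3. Assembling these constraints gives the stated polynomial.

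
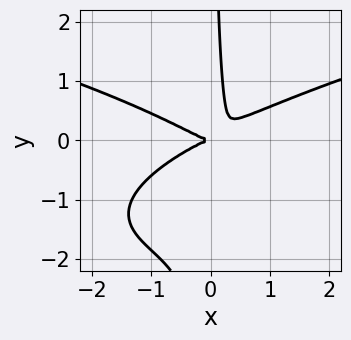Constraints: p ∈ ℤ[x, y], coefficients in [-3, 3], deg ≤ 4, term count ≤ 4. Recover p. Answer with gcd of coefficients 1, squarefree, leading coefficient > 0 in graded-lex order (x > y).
2*x*y^3 - x^3 + 3*x*y^2 - y^2

1. deg p = 4. The shape is more complex than any degree-3 curve.
2. Against the integer gridlines: it meets the y-axis at y = 0 (among the integer gridlines); one x-axis crossing is at x = 0.
3. Matching integer coefficients to the picture gives p.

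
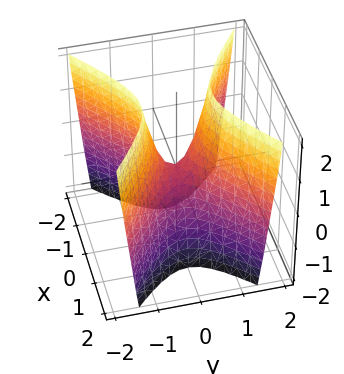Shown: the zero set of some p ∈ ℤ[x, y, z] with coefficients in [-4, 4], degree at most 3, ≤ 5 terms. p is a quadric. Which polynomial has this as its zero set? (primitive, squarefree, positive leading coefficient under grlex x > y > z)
2*x^2 - 3*y^2 + z

deg p = 2. A saddle surface; a quadric.
Symmetries: the y ↦ −y reflection is a symmetry, so y appears only in even powers; it's symmetric under x → −x, forcing even powers of x.
Reading off the gridlines: one y-axis crossing is at y = 0; one z-axis crossing is at z = 0.
Together with the visible shape, these determine p as stated.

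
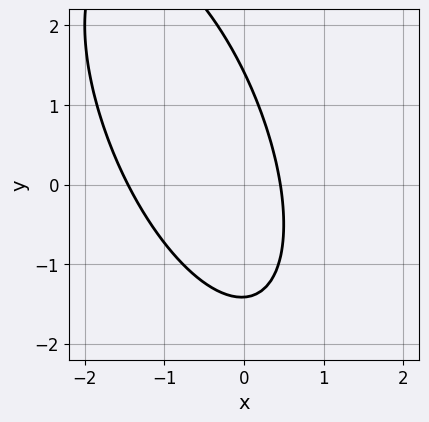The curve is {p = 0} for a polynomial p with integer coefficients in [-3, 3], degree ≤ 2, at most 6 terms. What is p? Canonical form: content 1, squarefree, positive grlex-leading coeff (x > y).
3*x^2 + 2*x*y + y^2 + 3*x - 2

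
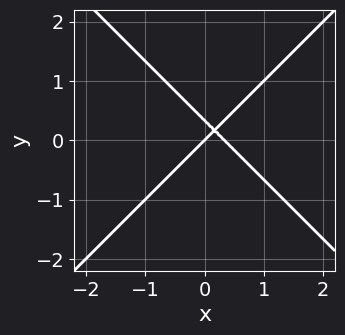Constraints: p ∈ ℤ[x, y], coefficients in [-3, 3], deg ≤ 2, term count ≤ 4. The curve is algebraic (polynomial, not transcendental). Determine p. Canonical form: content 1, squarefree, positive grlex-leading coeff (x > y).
(a) The degree is 2 — no degree-1 curve has this shape.
(b) From the axis intercepts and sections: it crosses the y-axis at the gridline y = 0; it meets the x-axis at x = 0 (among the integer gridlines).
(c) These observations pin down the coefficients.

3*x^2 - 3*y^2 - x + y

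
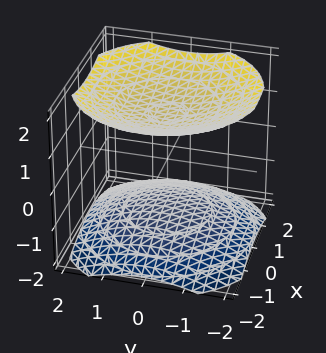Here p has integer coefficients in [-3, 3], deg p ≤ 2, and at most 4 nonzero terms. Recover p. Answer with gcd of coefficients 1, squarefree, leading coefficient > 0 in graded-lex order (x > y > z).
x^2 + y^2 - 2*z^2 + 3

1. The picture has 2 separate pieces. Treating them together as one polynomial.
2. deg p = 2. Two separate bowl-shaped sheets opening away from each other; a quadric.
3. By symmetry, the surface is invariant under rotation about z: p = q(x² + y², z); the z ↦ −z reflection is a symmetry, so z appears only in even powers.
4. Reading off the gridlines: no x-intercept at any integer in the box; it misses every integer gridline on the y-axis.
5. The integer polynomial consistent with all of this is the stated p.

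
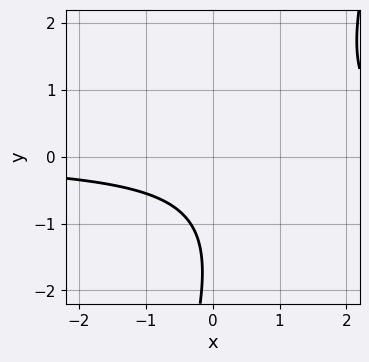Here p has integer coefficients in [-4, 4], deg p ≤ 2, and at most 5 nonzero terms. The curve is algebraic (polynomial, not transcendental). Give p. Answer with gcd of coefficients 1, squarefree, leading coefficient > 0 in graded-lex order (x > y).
1. The degree is 2 — the shape is more complex than any degree-1 curve.
2. From the axis intercepts and sections: no y-intercept at any integer in the box; the curve avoids every integer x-axis point in the box.
3. Matching integer coefficients to the picture gives p.

3*x*y - y^2 - 3*y - 3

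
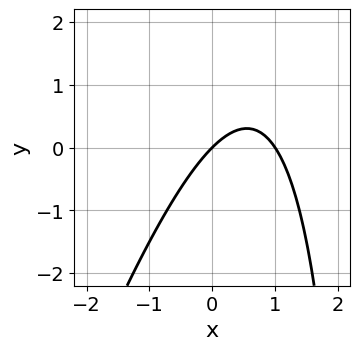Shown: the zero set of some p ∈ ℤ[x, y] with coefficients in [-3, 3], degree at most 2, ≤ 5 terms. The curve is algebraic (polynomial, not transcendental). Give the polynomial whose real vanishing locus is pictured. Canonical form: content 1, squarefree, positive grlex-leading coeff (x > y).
3*x^2 - x*y - 3*x + 3*y

1. Degree: no degree-1 curve has this shape, so deg p = 2.
2. From the axis intercepts and sections: it meets the y-axis at y = 0 (among the integer gridlines); the x-axis gridline crossings are at x ∈ {0, 1}.
3. Matching integer coefficients to the picture gives p.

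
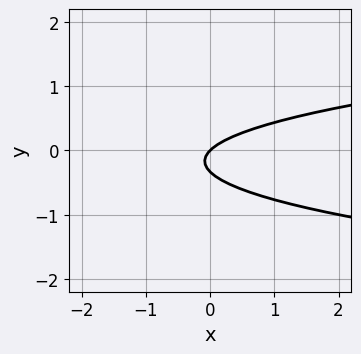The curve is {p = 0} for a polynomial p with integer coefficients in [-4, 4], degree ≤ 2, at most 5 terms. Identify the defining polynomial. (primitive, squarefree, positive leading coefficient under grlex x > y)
3*y^2 - x + y

Degree: no degree-1 curve has this shape, so deg p = 2.
From the visible intercepts: it crosses the y-axis at the gridline y = 0; one x-axis crossing is at x = 0.
Fitting integer coefficients to these (and the overall shape) gives p.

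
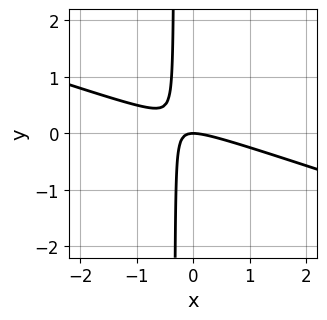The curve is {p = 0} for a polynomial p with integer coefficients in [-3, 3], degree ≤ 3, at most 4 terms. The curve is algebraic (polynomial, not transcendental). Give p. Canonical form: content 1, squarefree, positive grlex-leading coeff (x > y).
The degree is 2 — a generic line meets the curve in up to 2 points.
Reading off the gridlines: it meets the x-axis at x = 0 (among the integer gridlines); it crosses the y-axis at the gridline y = 0.
Assembling these constraints gives the stated polynomial.

x^2 + 3*x*y + y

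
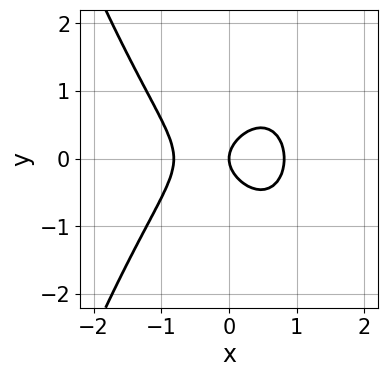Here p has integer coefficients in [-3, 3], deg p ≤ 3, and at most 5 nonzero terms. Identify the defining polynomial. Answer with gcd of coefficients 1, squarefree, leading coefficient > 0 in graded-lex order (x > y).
1. Degree: the shape is more complex than any degree-2 curve, so deg p = 3.
2. Symmetries: the y ↦ −y reflection is a symmetry, so y appears only in even powers.
3. Checking where it meets the axes: it crosses the x-axis at the gridline x = 0; it meets the y-axis at y = 0 (among the integer gridlines).
4. Solving for integer coefficients yields p as stated.

3*x^3 + 3*y^2 - 2*x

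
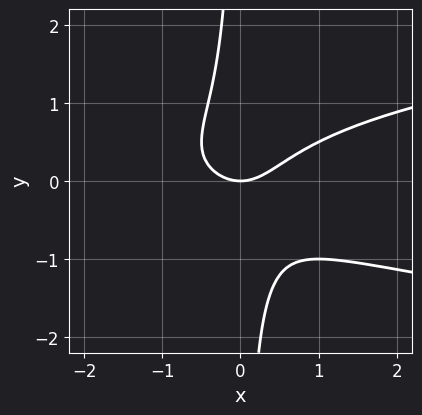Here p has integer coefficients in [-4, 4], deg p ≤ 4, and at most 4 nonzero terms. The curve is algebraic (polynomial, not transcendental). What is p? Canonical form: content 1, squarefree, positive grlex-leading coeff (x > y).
(a) Degree: no degree-2 curve has this shape, so deg p = 3.
(b) From the axis intercepts and sections: it meets the y-axis at y = 0 (among the integer gridlines); one x-axis crossing is at x = 0.
(c) Putting this together gives p.

2*x*y^2 - x^2 + y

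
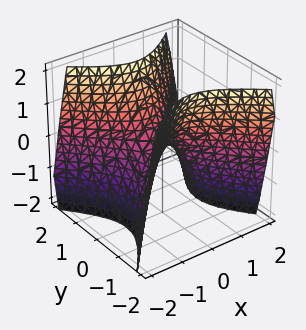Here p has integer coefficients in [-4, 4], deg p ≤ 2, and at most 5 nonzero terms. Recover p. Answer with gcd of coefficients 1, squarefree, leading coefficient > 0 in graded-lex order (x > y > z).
(a) deg p = 2. A saddle surface; a quadric.
(b) Symmetries: the x ↦ −x reflection is a symmetry, so x appears only in even powers; mirror symmetry y ↦ −y ⇒ only even powers of y.
(c) From the visible intercepts: it meets the z-axis at z = 0 (among the integer gridlines); one y-axis crossing is at y = 0; one x-axis crossing is at x = 0.
(d) Matching integer coefficients to the picture gives p.

3*x^2 - 3*y^2 + 2*z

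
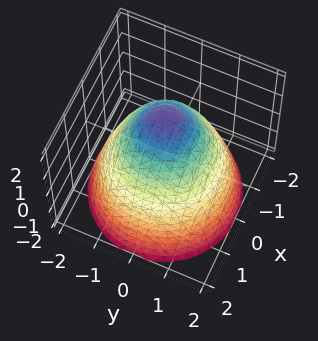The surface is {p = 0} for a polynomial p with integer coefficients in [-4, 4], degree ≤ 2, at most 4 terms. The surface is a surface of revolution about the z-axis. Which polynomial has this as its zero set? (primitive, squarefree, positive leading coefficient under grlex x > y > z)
x^2 + y^2 + z - 2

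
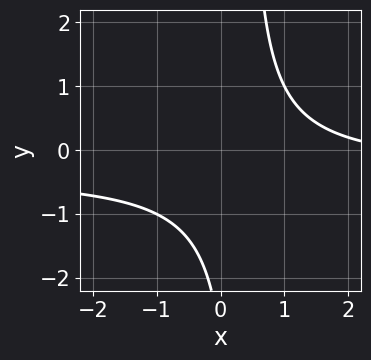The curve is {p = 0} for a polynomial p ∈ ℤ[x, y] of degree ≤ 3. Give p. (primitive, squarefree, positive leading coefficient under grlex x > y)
3*x*y + x - y - 3

First, deg p = 2. No degree-1 curve has this shape.
Next, from the visible intercepts: it misses every integer gridline on the x-axis; no y-intercept at any integer in the box.
Finally, these observations pin down the coefficients.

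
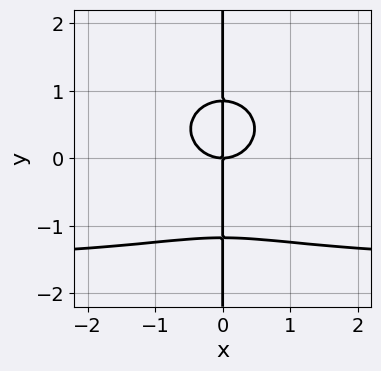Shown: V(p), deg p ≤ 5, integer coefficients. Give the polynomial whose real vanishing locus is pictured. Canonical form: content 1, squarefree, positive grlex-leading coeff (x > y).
2*x^3*y + 3*x*y^3 + 3*x^3 + x*y^2 - 3*x*y

1. deg p = 4. A generic line meets the curve in up to 4 points.
2. From the visible intercepts: the visible y-axis segment lies entirely on the curve; it crosses the x-axis at the gridline x = 0.
3. Together with the visible shape, these determine p as stated.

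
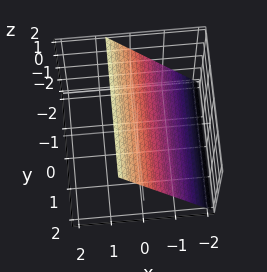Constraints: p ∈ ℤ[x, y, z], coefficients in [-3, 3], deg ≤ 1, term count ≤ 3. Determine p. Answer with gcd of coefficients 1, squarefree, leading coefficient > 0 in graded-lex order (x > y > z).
3*x - 2*z + 2

(a) deg p = 1. Every cross-section is a straight line — this is a plane.
(b) From the axis intercepts and sections: it meets the z-axis at z = 1 (among the integer gridlines); it misses every integer gridline on the y-axis.
(c) Putting this together gives p.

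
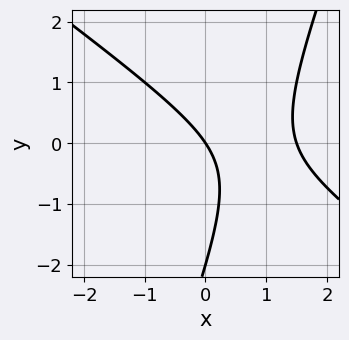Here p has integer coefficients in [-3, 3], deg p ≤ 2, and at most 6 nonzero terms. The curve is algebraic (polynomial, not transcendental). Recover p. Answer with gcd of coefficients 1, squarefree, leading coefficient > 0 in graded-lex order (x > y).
2*x^2 + 2*x*y - y^2 - 3*x - 2*y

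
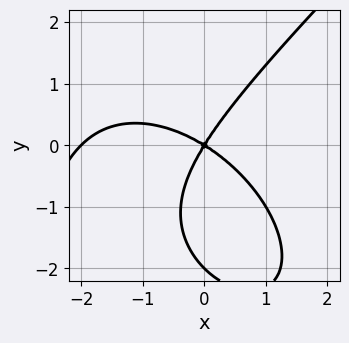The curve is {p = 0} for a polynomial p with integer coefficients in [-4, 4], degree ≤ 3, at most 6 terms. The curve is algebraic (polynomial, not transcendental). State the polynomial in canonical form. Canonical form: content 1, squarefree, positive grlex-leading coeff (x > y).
1. deg p = 3. The shape is more complex than any degree-2 curve.
2. Observable constraints: the y-axis gridline crossings are at y ∈ {-2, 0}; among the integer gridlines, it crosses the x-axis at x ∈ {-2, 0}.
3. Fitting integer coefficients to these (and the overall shape) gives p.

x^3 - y^3 + 2*x^2 + 2*x*y - 2*y^2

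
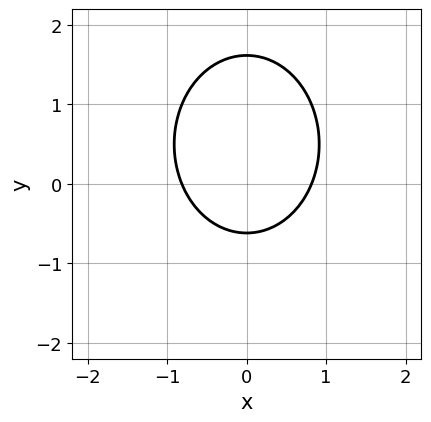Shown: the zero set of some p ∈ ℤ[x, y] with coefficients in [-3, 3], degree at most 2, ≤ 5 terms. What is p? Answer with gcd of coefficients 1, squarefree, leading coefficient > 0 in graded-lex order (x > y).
1. deg p = 2. The shape is more complex than any degree-1 curve.
2. Symmetries: it's symmetric under x → −x, forcing even powers of x.
3. Matching integer coefficients to the picture gives p.

3*x^2 + 2*y^2 - 2*y - 2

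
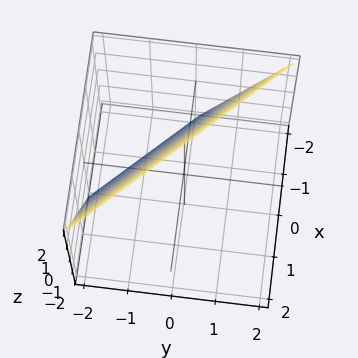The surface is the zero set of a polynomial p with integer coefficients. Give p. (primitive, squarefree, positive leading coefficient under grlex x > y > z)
First, deg p = 1. The surface is flat (a plane).
Next, observable constraints: it crosses the y-axis at the gridline y = -1; it crosses the x-axis at the gridline x = -1.
Finally, assembling these constraints gives the stated polynomial. Check: (0, 0, 2) on the z-axis lies on the surface, and p(0, 0, 2) = 0. ✓

2*x + 2*y - z + 2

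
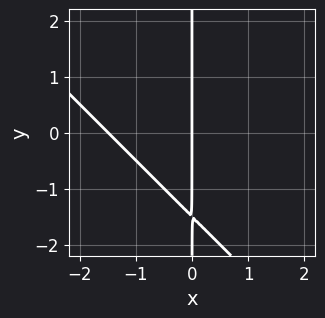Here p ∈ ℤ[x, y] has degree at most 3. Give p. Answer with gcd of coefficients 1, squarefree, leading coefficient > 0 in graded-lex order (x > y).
2*x^2 + 2*x*y + 3*x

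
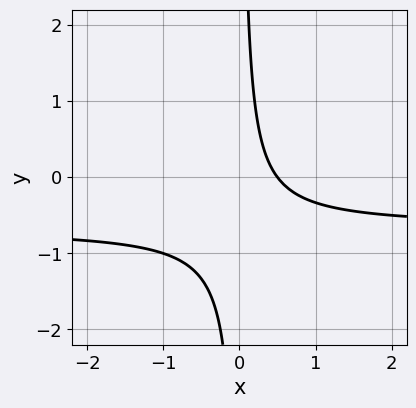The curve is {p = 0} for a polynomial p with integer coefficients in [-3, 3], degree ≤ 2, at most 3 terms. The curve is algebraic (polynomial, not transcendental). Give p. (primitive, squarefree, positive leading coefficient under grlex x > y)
3*x*y + 2*x - 1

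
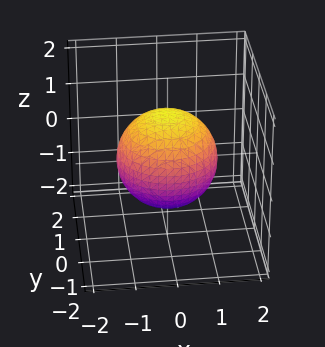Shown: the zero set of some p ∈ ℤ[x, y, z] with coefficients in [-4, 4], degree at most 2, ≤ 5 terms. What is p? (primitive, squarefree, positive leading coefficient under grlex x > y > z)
2*x^2 + 2*y^2 + 2*z^2 - 3

(a) The degree is 2 — a generic line meets the surface in up to 2 points.
(b) By symmetry, the z-axis is an axis of rotation, so x and y enter only as x² + y².
(c) Checking where it meets the axes: a circular section at z = 1 has radius between 0 and 1.
(d) These observations pin down the coefficients.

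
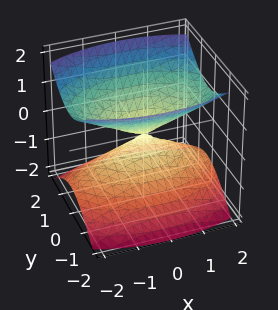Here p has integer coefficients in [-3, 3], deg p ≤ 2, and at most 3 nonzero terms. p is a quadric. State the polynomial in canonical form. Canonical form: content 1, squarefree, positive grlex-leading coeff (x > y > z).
x^2 + 3*y^2 - 3*z^2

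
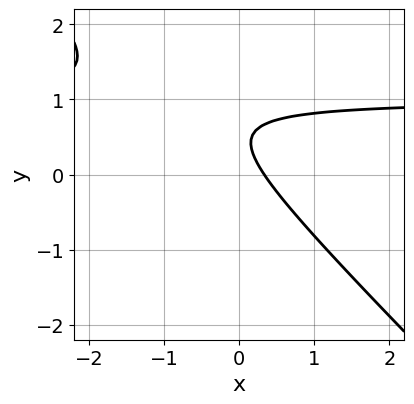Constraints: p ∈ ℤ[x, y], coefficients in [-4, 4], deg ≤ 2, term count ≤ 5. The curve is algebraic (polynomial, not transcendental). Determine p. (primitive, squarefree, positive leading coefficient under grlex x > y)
3*x*y + 3*y^2 - 3*x - 3*y + 1

First, the degree is 2 — no degree-1 curve has this shape.
Next, checking where it meets the axes: it misses every integer gridline on the y-axis.
Finally, the integer polynomial consistent with all of this is the stated p.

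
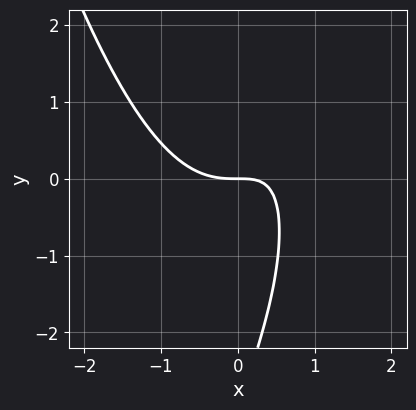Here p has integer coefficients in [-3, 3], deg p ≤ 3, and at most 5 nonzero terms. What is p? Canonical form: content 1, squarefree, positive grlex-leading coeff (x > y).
Degree: the shape is more complex than any degree-2 curve, so deg p = 3.
Observable constraints: one y-axis crossing is at y = 0; it meets the x-axis at x = 0 (among the integer gridlines).
Matching integer coefficients to the picture gives p.

3*x^3 - 3*x*y + y^2 + 3*y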